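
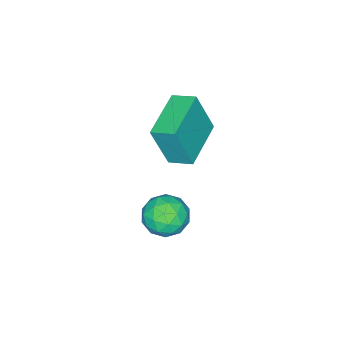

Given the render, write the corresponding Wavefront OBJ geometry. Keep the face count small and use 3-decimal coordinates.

v -3.532 -1.386 -1.551
v -2.937 -0.94 -2.084
v -2.423 -2.18 -0.976
v -1.828 -1.734 -1.509
v -2.247 -1.296 -0.824
v -2.932 -0.805 -1.179
v -2.428 -2.315 -1.881
v -3.113 -1.824 -2.236
v -2.254 -1.514 -2.287
v -2.142 -0.884 -1.634
v -3.218 -2.236 -1.426
v -3.106 -1.606 -0.773
v -3.332 -1.093 -1.868
v -2.028 -2.027 -1.192
v -2.274 -1.769 -0.789
v -1.924 -1.507 -1.102
v -3.329 -1.014 -1.336
v -2.979 -0.752 -1.649
v -2.573 -0.961 -0.908
v -2.381 -2.368 -1.411
v -2.031 -2.106 -1.724
v -3.436 -1.613 -1.958
v -3.086 -1.351 -2.271
v -2.787 -2.159 -2.152
v -2.581 -1.169 -2.301
v -1.929 -1.635 -1.963
v -2.282 -1.977 -2.182
v -2.685 -1.688 -2.39
v -2.515 -0.798 -1.916
v -1.863 -1.265 -1.578
v -2.109 -1.007 -1.176
v -2.512 -0.719 -1.385
v -2.114 -1.136 -2.036
v -3.497 -1.855 -1.482
v -2.845 -2.322 -1.144
v -2.848 -2.401 -1.675
v -3.251 -2.113 -1.884
v -3.431 -1.485 -1.097
v -2.779 -1.951 -0.759
v -2.675 -1.432 -0.67
v -3.078 -1.143 -0.878
v -3.246 -1.984 -1.024
v -5.042 -2.294 1.382
v -4.66 -2.781 3.114
v -5.242 -1.393 1.679
v -4.861 -1.88 3.412
v -3.139 -1.78 1.108
v -2.758 -2.267 2.841
v -3.34 -0.879 1.406
v -2.958 -1.366 3.138
f 1 38 17
f 38 12 41
f 17 41 6
f 38 41 17
f 1 17 13
f 17 6 18
f 13 18 2
f 17 18 13
f 1 13 22
f 13 2 23
f 22 23 8
f 13 23 22
f 1 22 34
f 22 8 37
f 34 37 11
f 22 37 34
f 1 34 38
f 34 11 42
f 38 42 12
f 34 42 38
f 2 18 29
f 18 6 32
f 29 32 10
f 18 32 29
f 6 41 19
f 41 12 40
f 19 40 5
f 41 40 19
f 12 42 39
f 42 11 35
f 39 35 3
f 42 35 39
f 11 37 36
f 37 8 24
f 36 24 7
f 37 24 36
f 8 23 28
f 23 2 25
f 28 25 9
f 23 25 28
f 4 30 16
f 30 10 31
f 16 31 5
f 30 31 16
f 4 16 14
f 16 5 15
f 14 15 3
f 16 15 14
f 4 14 21
f 14 3 20
f 21 20 7
f 14 20 21
f 4 21 26
f 21 7 27
f 26 27 9
f 21 27 26
f 4 26 30
f 26 9 33
f 30 33 10
f 26 33 30
f 5 31 19
f 31 10 32
f 19 32 6
f 31 32 19
f 3 15 39
f 15 5 40
f 39 40 12
f 15 40 39
f 7 20 36
f 20 3 35
f 36 35 11
f 20 35 36
f 9 27 28
f 27 7 24
f 28 24 8
f 27 24 28
f 10 33 29
f 33 9 25
f 29 25 2
f 33 25 29
f 44 46 43
f 47 44 43
f 43 46 45
f 45 47 43
f 44 50 46
f 48 44 47
f 48 50 44
f 46 50 45
f 49 47 45
f 45 50 49
f 49 48 47
f 50 48 49



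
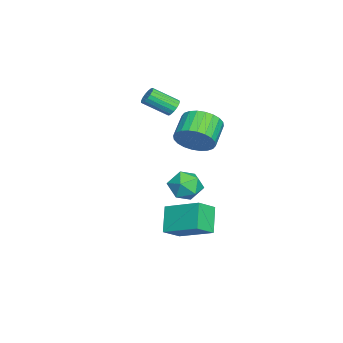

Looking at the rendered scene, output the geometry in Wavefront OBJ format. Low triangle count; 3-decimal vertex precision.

v -2.578 -2.006 2.686
v -2.133 -1.76 2.945
v -1.917 -3.109 3.852
v -2.362 -3.354 3.594
v -2.346 -1.69 3.1
v -2.13 -3.039 4.008
v -2.612 -1.692 3.161
v -2.396 -3.041 4.068
v -2.87 -1.766 3.113
v -2.654 -3.114 4.02
v -3.062 -1.894 2.967
v -2.845 -3.243 3.874
v -3.142 -2.049 2.757
v -2.926 -3.398 3.664
v -3.093 -2.193 2.531
v -2.877 -3.542 3.438
v -2.927 -2.294 2.34
v -2.71 -3.643 3.247
v -2.68 -2.33 2.229
v -2.464 -3.679 3.136
v -2.41 -2.291 2.222
v -2.194 -3.64 3.13
v -2.179 -2.186 2.322
v -1.962 -3.535 3.23
v -2.039 -2.041 2.506
v -1.822 -3.39 3.413
v -2.022 -1.887 2.73
v -1.806 -3.236 3.638
v 3.348 -1.501 -1.258
v 4.116 0.288 -0.395
v 2.546 -0.816 -1.965
v 3.314 0.973 -1.102
v 4.446 -1.413 -2.418
v 5.214 0.376 -1.555
v 3.644 -0.728 -3.125
v 4.412 1.061 -2.262
v -2.689 -0.907 -2.159
v -1.712 -0.604 -1.915
v -2.068 -1.956 -3.345
v -1.091 -1.653 -3.101
v -1.648 -2.227 -2.419
v -2.033 -1.579 -1.686
v -1.747 -0.981 -3.574
v -2.132 -0.333 -2.841
v -1.13 -0.65 -2.789
v -1.069 -1.42 -2.076
v -2.711 -1.14 -3.184
v -2.65 -1.91 -2.471
v 1.535 -0.316 2.507
v 2.083 -0.103 3.425
v 0.753 0.109 4.171
v 0.205 -0.104 3.253
v 2.05 0.286 3.256
v 0.72 0.498 4.001
v 1.939 0.583 2.973
v 0.608 0.795 3.718
v 1.766 0.744 2.619
v 0.435 0.955 3.364
v 1.558 0.743 2.248
v 0.227 0.954 2.993
v 1.347 0.581 1.916
v 0.016 0.792 2.662
v 1.164 0.282 1.675
v -0.167 0.493 2.42
v 1.038 -0.108 1.56
v -0.293 0.104 2.306
v 0.987 -0.529 1.589
v -0.343 -0.317 2.335
v 1.02 -0.918 1.759
v -0.31 -0.706 2.504
v 1.132 -1.215 2.042
v -0.199 -1.003 2.787
v 1.305 -1.375 2.396
v -0.026 -1.164 3.141
v 1.513 -1.374 2.767
v 0.182 -1.163 3.512
v 1.724 -1.212 3.098
v 0.393 -1.001 3.844
v 1.907 -0.913 3.34
v 0.576 -0.702 4.085
v 2.033 -0.524 3.454
v 0.702 -0.312 4.2
f 2 1 5
f 2 5 3
f 3 5 6
f 3 6 4
f 5 1 7
f 5 7 6
f 6 7 8
f 6 8 4
f 7 1 9
f 7 9 8
f 8 9 10
f 8 10 4
f 9 1 11
f 9 11 10
f 10 11 12
f 10 12 4
f 11 1 13
f 11 13 12
f 12 13 14
f 12 14 4
f 13 1 15
f 13 15 14
f 14 15 16
f 14 16 4
f 15 1 17
f 15 17 16
f 16 17 18
f 16 18 4
f 17 1 19
f 17 19 18
f 18 19 20
f 18 20 4
f 19 1 21
f 19 21 20
f 20 21 22
f 20 22 4
f 21 1 23
f 21 23 22
f 22 23 24
f 22 24 4
f 23 1 25
f 23 25 24
f 24 25 26
f 24 26 4
f 25 1 27
f 25 27 26
f 26 27 28
f 26 28 4
f 27 1 2
f 27 2 28
f 28 2 3
f 28 3 4
f 30 32 29
f 33 30 29
f 29 32 31
f 31 33 29
f 30 36 32
f 34 30 33
f 34 36 30
f 32 36 31
f 35 33 31
f 31 36 35
f 35 34 33
f 36 34 35
f 37 48 42
f 37 42 38
f 37 38 44
f 37 44 47
f 37 47 48
f 38 42 46
f 42 48 41
f 48 47 39
f 47 44 43
f 44 38 45
f 40 46 41
f 40 41 39
f 40 39 43
f 40 43 45
f 40 45 46
f 41 46 42
f 39 41 48
f 43 39 47
f 45 43 44
f 46 45 38
f 50 49 53
f 50 53 51
f 51 53 54
f 51 54 52
f 53 49 55
f 53 55 54
f 54 55 56
f 54 56 52
f 55 49 57
f 55 57 56
f 56 57 58
f 56 58 52
f 57 49 59
f 57 59 58
f 58 59 60
f 58 60 52
f 59 49 61
f 59 61 60
f 60 61 62
f 60 62 52
f 61 49 63
f 61 63 62
f 62 63 64
f 62 64 52
f 63 49 65
f 63 65 64
f 64 65 66
f 64 66 52
f 65 49 67
f 65 67 66
f 66 67 68
f 66 68 52
f 67 49 69
f 67 69 68
f 68 69 70
f 68 70 52
f 69 49 71
f 69 71 70
f 70 71 72
f 70 72 52
f 71 49 73
f 71 73 72
f 72 73 74
f 72 74 52
f 73 49 75
f 73 75 74
f 74 75 76
f 74 76 52
f 75 49 77
f 75 77 76
f 76 77 78
f 76 78 52
f 77 49 79
f 77 79 78
f 78 79 80
f 78 80 52
f 79 49 81
f 79 81 80
f 80 81 82
f 80 82 52
f 81 49 50
f 81 50 82
f 82 50 51
f 82 51 52



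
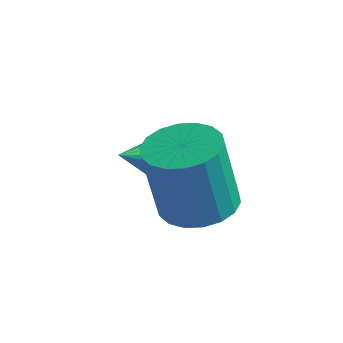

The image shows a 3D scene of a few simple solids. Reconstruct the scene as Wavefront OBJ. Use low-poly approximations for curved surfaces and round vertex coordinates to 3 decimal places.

v -1.314 1.794 -1.935
v -0.421 1.419 -1.886
v -0.673 1.092 0.223
v -1.566 1.466 0.175
v -0.353 1.839 -1.813
v -0.605 1.511 0.297
v -0.475 2.25 -1.764
v -0.727 1.922 0.346
v -0.764 2.571 -1.749
v -1.016 2.243 0.361
v -1.162 2.738 -1.77
v -1.414 2.41 0.34
v -1.589 2.717 -1.824
v -1.841 2.39 0.286
v -1.963 2.514 -1.9
v -2.215 2.186 0.209
v -2.207 2.168 -1.983
v -2.459 1.841 0.126
v -2.275 1.749 -2.057
v -2.527 1.421 0.053
v -2.153 1.338 -2.106
v -2.405 1.01 0.004
v -1.864 1.017 -2.121
v -2.116 0.689 -0.011
v -1.466 0.85 -2.1
v -1.718 0.522 0.01
v -1.039 0.87 -2.046
v -1.291 0.543 0.064
v -0.665 1.074 -1.969
v -0.917 0.746 0.14
v -3.498 3.507 -2.389
v -3.13 3.744 -1.743
v -3.942 2.133 -1.631
v -3.543 3.894 -1.713
v -3.941 3.921 -1.897
v -4.198 3.816 -2.238
v -4.234 3.613 -2.626
v -4.035 3.377 -2.939
v -3.667 3.181 -3.077
v -3.245 3.089 -2.997
v -2.903 3.13 -2.723
v -2.75 3.29 -2.344
v -2.835 3.519 -1.978
f 2 1 5
f 2 5 3
f 3 5 6
f 3 6 4
f 5 1 7
f 5 7 6
f 6 7 8
f 6 8 4
f 7 1 9
f 7 9 8
f 8 9 10
f 8 10 4
f 9 1 11
f 9 11 10
f 10 11 12
f 10 12 4
f 11 1 13
f 11 13 12
f 12 13 14
f 12 14 4
f 13 1 15
f 13 15 14
f 14 15 16
f 14 16 4
f 15 1 17
f 15 17 16
f 16 17 18
f 16 18 4
f 17 1 19
f 17 19 18
f 18 19 20
f 18 20 4
f 19 1 21
f 19 21 20
f 20 21 22
f 20 22 4
f 21 1 23
f 21 23 22
f 22 23 24
f 22 24 4
f 23 1 25
f 23 25 24
f 24 25 26
f 24 26 4
f 25 1 27
f 25 27 26
f 26 27 28
f 26 28 4
f 27 1 29
f 27 29 28
f 28 29 30
f 28 30 4
f 29 1 2
f 29 2 30
f 30 2 3
f 30 3 4
f 32 31 34
f 32 34 33
f 34 31 35
f 34 35 33
f 35 31 36
f 35 36 33
f 36 31 37
f 36 37 33
f 37 31 38
f 37 38 33
f 38 31 39
f 38 39 33
f 39 31 40
f 39 40 33
f 40 31 41
f 40 41 33
f 41 31 42
f 41 42 33
f 42 31 43
f 42 43 33
f 43 31 32
f 43 32 33



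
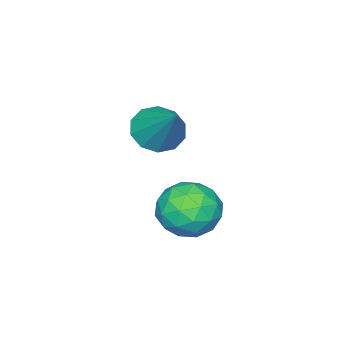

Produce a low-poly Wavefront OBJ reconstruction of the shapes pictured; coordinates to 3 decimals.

v -2.802 -0.604 -0.861
v -1.851 -0.273 -0.272
v -1.709 -1.387 -2.188
v -0.758 -1.056 -1.599
v -1.451 -1.888 -1.166
v -2.127 -1.405 -0.346
v -1.433 -0.255 -2.114
v -2.109 0.228 -1.294
v -1.004 -0.057 -1.047
v -1.016 -1.067 -0.46
v -2.544 -0.593 -2
v -2.556 -1.603 -1.413
v -2.423 -0.37 -0.451
v -1.137 -1.29 -2.009
v -1.545 -1.779 -1.755
v -0.986 -1.585 -1.409
v -2.585 -1.035 -0.494
v -2.026 -0.84 -0.148
v -1.791 -1.79 -0.673
v -1.534 -0.82 -2.312
v -0.975 -0.625 -1.966
v -2.574 -0.075 -1.051
v -2.015 0.119 -0.705
v -1.769 0.13 -1.787
v -1.366 -0.049 -0.559
v -0.723 -0.508 -1.339
v -1.12 -0.038 -1.642
v -1.517 0.246 -1.16
v -1.373 -0.642 -0.215
v -0.73 -1.102 -0.994
v -1.138 -1.591 -0.74
v -1.535 -1.307 -0.258
v -0.875 -0.515 -0.67
v -2.83 -0.558 -1.466
v -2.187 -1.018 -2.245
v -2.025 -0.353 -2.202
v -2.422 -0.069 -1.72
v -2.837 -1.152 -1.121
v -2.194 -1.611 -1.901
v -2.043 -1.906 -1.3
v -2.44 -1.622 -0.818
v -2.685 -1.145 -1.79
v -2.477 -2.627 1.495
v -1.611 -2.64 1.08
v -1.723 -1.253 3.025
v -1.924 -2.198 0.838
v -2.448 -1.92 0.846
v -2.983 -1.912 1.103
v -3.325 -2.177 1.509
v -3.342 -2.614 1.91
v -3.029 -3.056 2.153
v -2.505 -3.334 2.144
v -1.97 -3.342 1.888
v -1.629 -3.077 1.482
f 1 38 17
f 38 12 41
f 17 41 6
f 38 41 17
f 1 17 13
f 17 6 18
f 13 18 2
f 17 18 13
f 1 13 22
f 13 2 23
f 22 23 8
f 13 23 22
f 1 22 34
f 22 8 37
f 34 37 11
f 22 37 34
f 1 34 38
f 34 11 42
f 38 42 12
f 34 42 38
f 2 18 29
f 18 6 32
f 29 32 10
f 18 32 29
f 6 41 19
f 41 12 40
f 19 40 5
f 41 40 19
f 12 42 39
f 42 11 35
f 39 35 3
f 42 35 39
f 11 37 36
f 37 8 24
f 36 24 7
f 37 24 36
f 8 23 28
f 23 2 25
f 28 25 9
f 23 25 28
f 4 30 16
f 30 10 31
f 16 31 5
f 30 31 16
f 4 16 14
f 16 5 15
f 14 15 3
f 16 15 14
f 4 14 21
f 14 3 20
f 21 20 7
f 14 20 21
f 4 21 26
f 21 7 27
f 26 27 9
f 21 27 26
f 4 26 30
f 26 9 33
f 30 33 10
f 26 33 30
f 5 31 19
f 31 10 32
f 19 32 6
f 31 32 19
f 3 15 39
f 15 5 40
f 39 40 12
f 15 40 39
f 7 20 36
f 20 3 35
f 36 35 11
f 20 35 36
f 9 27 28
f 27 7 24
f 28 24 8
f 27 24 28
f 10 33 29
f 33 9 25
f 29 25 2
f 33 25 29
f 44 43 46
f 44 46 45
f 46 43 47
f 46 47 45
f 47 43 48
f 47 48 45
f 48 43 49
f 48 49 45
f 49 43 50
f 49 50 45
f 50 43 51
f 50 51 45
f 51 43 52
f 51 52 45
f 52 43 53
f 52 53 45
f 53 43 54
f 53 54 45
f 54 43 44
f 54 44 45



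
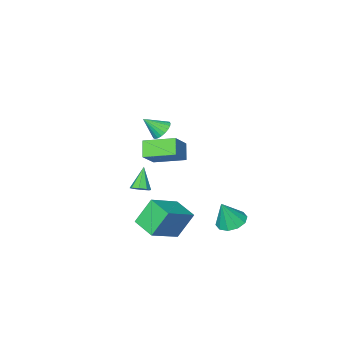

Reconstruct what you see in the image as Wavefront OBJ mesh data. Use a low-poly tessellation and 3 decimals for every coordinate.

v 0.791 0.582 3.205
v 1.22 0.495 2.752
v 1.549 0.098 4.015
v 1.28 0.734 2.838
v 1.256 0.948 2.988
v 1.152 1.098 3.176
v 0.985 1.159 3.368
v 0.784 1.12 3.533
v 0.585 0.988 3.64
v 0.422 0.786 3.673
v 0.322 0.549 3.624
v 0.303 0.317 3.503
v 0.369 0.131 3.331
v 0.508 0.023 3.136
v 0.696 0.012 2.954
v 0.9 0.099 2.815
v 1.085 0.27 2.743
v 0.263 -2.122 -2.607
v 0.752 -2.175 -2.361
v -0.363 -2.718 -1.493
v 0.565 -1.809 -2.27
v 0.201 -1.626 -2.376
v -0.126 -1.734 -2.618
v -0.226 -2.068 -2.853
v -0.039 -2.434 -2.944
v 0.325 -2.617 -2.837
v 0.652 -2.51 -2.596
v -2.285 2.189 -3.613
v -1.635 1.745 -3.907
v -1.715 2.091 -2.207
v -1.507 2.248 -3.924
v -1.676 2.728 -3.822
v -2.078 3.002 -3.64
v -2.558 2.966 -3.448
v -2.935 2.632 -3.318
v -3.063 2.13 -3.301
v -2.894 1.649 -3.403
v -2.492 1.375 -3.585
v -2.012 1.412 -3.778
v -1.148 -2.992 -0.344
v -0.111 -2.442 0.683
v -2.269 -1.693 0.092
v -1.231 -1.143 1.118
v -0.729 -2.377 -1.098
v 0.309 -1.827 -0.072
v -1.849 -1.078 -0.663
v -0.812 -0.528 0.364
v -0.407 0.166 -2.58
v 1.344 0.449 -1.634
v -0.475 1.526 -2.861
v 1.276 1.808 -1.915
v 0.404 -0.088 -4.005
v 2.155 0.194 -3.059
v 0.336 1.271 -4.286
v 2.087 1.554 -3.34
f 2 1 4
f 2 4 3
f 4 1 5
f 4 5 3
f 5 1 6
f 5 6 3
f 6 1 7
f 6 7 3
f 7 1 8
f 7 8 3
f 8 1 9
f 8 9 3
f 9 1 10
f 9 10 3
f 10 1 11
f 10 11 3
f 11 1 12
f 11 12 3
f 12 1 13
f 12 13 3
f 13 1 14
f 13 14 3
f 14 1 15
f 14 15 3
f 15 1 16
f 15 16 3
f 16 1 17
f 16 17 3
f 17 1 2
f 17 2 3
f 19 18 21
f 19 21 20
f 21 18 22
f 21 22 20
f 22 18 23
f 22 23 20
f 23 18 24
f 23 24 20
f 24 18 25
f 24 25 20
f 25 18 26
f 25 26 20
f 26 18 27
f 26 27 20
f 27 18 19
f 27 19 20
f 29 28 31
f 29 31 30
f 31 28 32
f 31 32 30
f 32 28 33
f 32 33 30
f 33 28 34
f 33 34 30
f 34 28 35
f 34 35 30
f 35 28 36
f 35 36 30
f 36 28 37
f 36 37 30
f 37 28 38
f 37 38 30
f 38 28 39
f 38 39 30
f 39 28 29
f 39 29 30
f 41 43 40
f 44 41 40
f 40 43 42
f 42 44 40
f 41 47 43
f 45 41 44
f 45 47 41
f 43 47 42
f 46 44 42
f 42 47 46
f 46 45 44
f 47 45 46
f 49 51 48
f 52 49 48
f 48 51 50
f 50 52 48
f 49 55 51
f 53 49 52
f 53 55 49
f 51 55 50
f 54 52 50
f 50 55 54
f 54 53 52
f 55 53 54



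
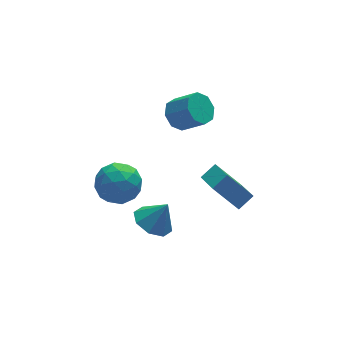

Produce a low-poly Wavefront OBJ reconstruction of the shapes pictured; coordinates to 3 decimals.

v 1.273 -0.915 -1.592
v 1.125 -2.744 -0.569
v 2.088 -0.693 -1.076
v 1.94 -2.521 -0.053
v 2.28 -1.699 -2.847
v 2.132 -3.527 -1.824
v 3.095 -1.476 -2.331
v 2.947 -3.305 -1.308
v 0.332 -0.384 3.209
v 0.921 0.267 3.271
v 1.718 -0.545 4.232
v 1.128 -1.196 4.171
v 0.427 0.322 3.726
v 1.224 -0.49 4.688
v -0.122 -0.036 3.878
v 0.675 -0.849 4.84
v -0.406 -0.598 3.639
v 0.391 -1.411 4.601
v -0.258 -1.035 3.148
v 0.539 -1.847 4.109
v 0.236 -1.09 2.692
v 1.033 -1.902 3.654
v 0.785 -0.731 2.54
v 1.582 -1.544 3.502
v 1.069 -0.169 2.779
v 1.866 -0.982 3.741
v -2.062 -3.384 -1.249
v -1.178 -3.172 -1.714
v -1.378 -3.516 -0.011
v -1.537 -2.532 -1.447
v -2.203 -2.391 -1.065
v -2.786 -2.831 -0.79
v -2.945 -3.595 -0.784
v -2.586 -4.236 -1.05
v -1.92 -4.377 -1.433
v -1.337 -3.937 -1.708
v -3.6 0.052 -0.538
v -2.436 0.335 -0.525
v -3.144 -1.815 -0.795
v -1.98 -1.532 -0.782
v -2.629 -1.445 0.222
v -2.911 -0.29 0.381
v -2.669 -1.19 -1.701
v -2.951 -0.035 -1.542
v -1.86 -0.433 -1.243
v -1.835 -0.59 -0.055
v -3.745 -0.89 -1.265
v -3.72 -1.047 -0.077
v -3.058 0.358 -0.509
v -2.522 -1.838 -0.811
v -2.904 -1.786 -0.221
v -2.219 -1.62 -0.213
v -3.337 -0.01 0.023
v -2.653 0.156 0.031
v -2.766 -0.89 0.47
v -2.927 -1.636 -1.351
v -2.243 -1.47 -1.343
v -3.361 0.14 -1.107
v -2.676 0.306 -1.099
v -2.814 -0.59 -1.79
v -2.035 0.073 -0.923
v -1.767 -1.025 -1.075
v -2.172 -0.824 -1.615
v -2.338 -0.145 -1.521
v -2.02 -0.02 -0.225
v -1.752 -1.118 -0.376
v -2.134 -1.066 0.214
v -2.3 -0.388 0.307
v -1.682 -0.471 -0.647
v -3.828 -0.362 -0.944
v -3.56 -1.46 -1.095
v -3.28 -1.092 -1.627
v -3.446 -0.414 -1.534
v -3.813 -0.455 -0.245
v -3.545 -1.553 -0.397
v -3.242 -1.335 0.201
v -3.408 -0.656 0.295
v -3.898 -1.009 -0.673
f 2 4 1
f 5 2 1
f 1 4 3
f 3 5 1
f 2 8 4
f 6 2 5
f 6 8 2
f 4 8 3
f 7 5 3
f 3 8 7
f 7 6 5
f 8 6 7
f 10 9 13
f 10 13 11
f 11 13 14
f 11 14 12
f 13 9 15
f 13 15 14
f 14 15 16
f 14 16 12
f 15 9 17
f 15 17 16
f 16 17 18
f 16 18 12
f 17 9 19
f 17 19 18
f 18 19 20
f 18 20 12
f 19 9 21
f 19 21 20
f 20 21 22
f 20 22 12
f 21 9 23
f 21 23 22
f 22 23 24
f 22 24 12
f 23 9 25
f 23 25 24
f 24 25 26
f 24 26 12
f 25 9 10
f 25 10 26
f 26 10 11
f 26 11 12
f 28 27 30
f 28 30 29
f 30 27 31
f 30 31 29
f 31 27 32
f 31 32 29
f 32 27 33
f 32 33 29
f 33 27 34
f 33 34 29
f 34 27 35
f 34 35 29
f 35 27 36
f 35 36 29
f 36 27 28
f 36 28 29
f 37 74 53
f 74 48 77
f 53 77 42
f 74 77 53
f 37 53 49
f 53 42 54
f 49 54 38
f 53 54 49
f 37 49 58
f 49 38 59
f 58 59 44
f 49 59 58
f 37 58 70
f 58 44 73
f 70 73 47
f 58 73 70
f 37 70 74
f 70 47 78
f 74 78 48
f 70 78 74
f 38 54 65
f 54 42 68
f 65 68 46
f 54 68 65
f 42 77 55
f 77 48 76
f 55 76 41
f 77 76 55
f 48 78 75
f 78 47 71
f 75 71 39
f 78 71 75
f 47 73 72
f 73 44 60
f 72 60 43
f 73 60 72
f 44 59 64
f 59 38 61
f 64 61 45
f 59 61 64
f 40 66 52
f 66 46 67
f 52 67 41
f 66 67 52
f 40 52 50
f 52 41 51
f 50 51 39
f 52 51 50
f 40 50 57
f 50 39 56
f 57 56 43
f 50 56 57
f 40 57 62
f 57 43 63
f 62 63 45
f 57 63 62
f 40 62 66
f 62 45 69
f 66 69 46
f 62 69 66
f 41 67 55
f 67 46 68
f 55 68 42
f 67 68 55
f 39 51 75
f 51 41 76
f 75 76 48
f 51 76 75
f 43 56 72
f 56 39 71
f 72 71 47
f 56 71 72
f 45 63 64
f 63 43 60
f 64 60 44
f 63 60 64
f 46 69 65
f 69 45 61
f 65 61 38
f 69 61 65



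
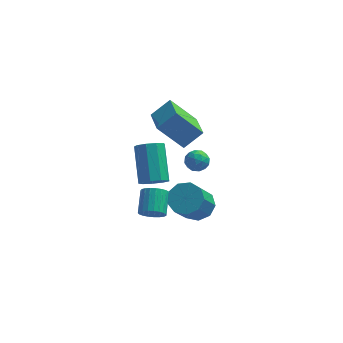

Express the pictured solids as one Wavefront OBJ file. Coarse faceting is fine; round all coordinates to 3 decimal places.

v -1.715 -0.562 -1.905
v -0.836 -0.698 -1.768
v -1.286 -1.934 -0.118
v -2.165 -1.798 -0.255
v -1.025 -0.206 -1.45
v -1.474 -1.442 0.2
v -1.537 0.12 -1.345
v -1.986 -1.116 0.304
v -2.132 0.127 -1.502
v -2.581 -1.109 0.147
v -2.532 -0.189 -1.848
v -2.982 -1.425 -0.198
v -2.55 -0.679 -2.22
v -3 -1.915 -0.57
v -2.178 -1.114 -2.445
v -2.627 -2.35 -0.795
v -1.589 -1.291 -2.417
v -2.038 -2.527 -0.767
v -1.059 -1.127 -2.15
v -1.508 -2.363 -0.5
v -3.742 -0.447 -0.453
v -3.056 -0.193 -0.563
v -3.412 1.362 0.802
v -4.098 1.107 0.913
v -3.375 0.022 -0.892
v -3.732 1.577 0.474
v -3.866 0.018 -1.015
v -4.223 1.573 0.351
v -4.299 -0.204 -0.875
v -4.655 1.35 0.491
v -4.471 -0.54 -0.537
v -4.827 1.015 0.828
v -4.302 -0.833 -0.16
v -4.658 0.722 1.205
v -3.871 -0.945 0.08
v -4.227 0.61 1.445
v -3.379 -0.824 0.071
v -3.735 0.731 1.436
v -3.057 -0.527 -0.183
v -3.414 1.028 1.182
v -2.627 2.853 -0.77
v -3.929 2.818 0.668
v -3.077 4.429 -1.139
v -4.379 4.394 0.299
v -1.721 3.306 0.061
v -3.023 3.271 1.499
v -2.171 4.882 -0.308
v -3.473 4.847 1.13
v -1.711 2.2 -0.318
v -1.35 2.007 -0.825
v -2.45 1.493 -0.575
v -2.089 1.3 -1.082
v -1.891 1.173 -0.474
v -1.435 1.61 -0.315
v -2.365 1.89 -1.085
v -1.909 2.327 -0.926
v -1.754 1.816 -1.299
v -1.461 1.372 -0.921
v -2.339 2.128 -0.479
v -2.046 1.684 -0.101
v -1.466 2.166 -0.549
v -2.334 1.334 -0.851
v -2.218 1.259 -0.494
v -2.006 1.146 -0.792
v -1.516 1.932 -0.249
v -1.303 1.819 -0.547
v -1.621 1.328 -0.341
v -2.497 1.681 -0.853
v -2.284 1.568 -1.151
v -1.794 2.354 -0.608
v -1.582 2.241 -0.906
v -2.179 2.172 -1.059
v -1.491 1.94 -1.125
v -1.925 1.524 -1.277
v -2.088 1.871 -1.278
v -1.819 2.128 -1.185
v -1.319 1.679 -0.903
v -1.753 1.263 -1.055
v -1.637 1.189 -0.697
v -1.368 1.446 -0.604
v -1.556 1.567 -1.182
v -2.047 2.237 -0.345
v -2.481 1.821 -0.497
v -2.432 2.054 -0.796
v -2.163 2.311 -0.703
v -1.875 1.976 -0.123
v -2.309 1.56 -0.275
v -1.981 1.372 -0.215
v -1.712 1.629 -0.122
v -2.244 1.933 -0.218
v -3.609 -2.74 -0.658
v -3.091 -2.535 -1.014
v -3.074 -1.436 -0.358
v -3.591 -1.64 -0.002
v -3.303 -2.443 -1.162
v -3.286 -1.344 -0.506
v -3.567 -2.402 -1.224
v -3.55 -1.303 -0.568
v -3.839 -2.42 -1.188
v -3.822 -1.321 -0.532
v -4.07 -2.493 -1.06
v -4.053 -1.394 -0.404
v -4.222 -2.608 -0.862
v -4.205 -1.509 -0.206
v -4.268 -2.746 -0.63
v -4.251 -1.647 0.026
v -4.2 -2.883 -0.402
v -4.183 -1.784 0.254
v -4.029 -2.995 -0.218
v -4.012 -1.896 0.438
v -3.786 -3.063 -0.111
v -3.769 -1.964 0.545
v -3.512 -3.075 -0.098
v -3.495 -1.976 0.558
v -3.255 -3.029 -0.182
v -3.238 -1.93 0.474
v -3.059 -2.933 -0.348
v -3.042 -1.834 0.308
v -2.958 -2.803 -0.568
v -2.941 -1.704 0.088
v -2.969 -2.663 -0.803
v -2.952 -1.564 -0.147
f 2 1 5
f 2 5 3
f 3 5 6
f 3 6 4
f 5 1 7
f 5 7 6
f 6 7 8
f 6 8 4
f 7 1 9
f 7 9 8
f 8 9 10
f 8 10 4
f 9 1 11
f 9 11 10
f 10 11 12
f 10 12 4
f 11 1 13
f 11 13 12
f 12 13 14
f 12 14 4
f 13 1 15
f 13 15 14
f 14 15 16
f 14 16 4
f 15 1 17
f 15 17 16
f 16 17 18
f 16 18 4
f 17 1 19
f 17 19 18
f 18 19 20
f 18 20 4
f 19 1 2
f 19 2 20
f 20 2 3
f 20 3 4
f 22 21 25
f 22 25 23
f 23 25 26
f 23 26 24
f 25 21 27
f 25 27 26
f 26 27 28
f 26 28 24
f 27 21 29
f 27 29 28
f 28 29 30
f 28 30 24
f 29 21 31
f 29 31 30
f 30 31 32
f 30 32 24
f 31 21 33
f 31 33 32
f 32 33 34
f 32 34 24
f 33 21 35
f 33 35 34
f 34 35 36
f 34 36 24
f 35 21 37
f 35 37 36
f 36 37 38
f 36 38 24
f 37 21 39
f 37 39 38
f 38 39 40
f 38 40 24
f 39 21 22
f 39 22 40
f 40 22 23
f 40 23 24
f 42 44 41
f 45 42 41
f 41 44 43
f 43 45 41
f 42 48 44
f 46 42 45
f 46 48 42
f 44 48 43
f 47 45 43
f 43 48 47
f 47 46 45
f 48 46 47
f 49 86 65
f 86 60 89
f 65 89 54
f 86 89 65
f 49 65 61
f 65 54 66
f 61 66 50
f 65 66 61
f 49 61 70
f 61 50 71
f 70 71 56
f 61 71 70
f 49 70 82
f 70 56 85
f 82 85 59
f 70 85 82
f 49 82 86
f 82 59 90
f 86 90 60
f 82 90 86
f 50 66 77
f 66 54 80
f 77 80 58
f 66 80 77
f 54 89 67
f 89 60 88
f 67 88 53
f 89 88 67
f 60 90 87
f 90 59 83
f 87 83 51
f 90 83 87
f 59 85 84
f 85 56 72
f 84 72 55
f 85 72 84
f 56 71 76
f 71 50 73
f 76 73 57
f 71 73 76
f 52 78 64
f 78 58 79
f 64 79 53
f 78 79 64
f 52 64 62
f 64 53 63
f 62 63 51
f 64 63 62
f 52 62 69
f 62 51 68
f 69 68 55
f 62 68 69
f 52 69 74
f 69 55 75
f 74 75 57
f 69 75 74
f 52 74 78
f 74 57 81
f 78 81 58
f 74 81 78
f 53 79 67
f 79 58 80
f 67 80 54
f 79 80 67
f 51 63 87
f 63 53 88
f 87 88 60
f 63 88 87
f 55 68 84
f 68 51 83
f 84 83 59
f 68 83 84
f 57 75 76
f 75 55 72
f 76 72 56
f 75 72 76
f 58 81 77
f 81 57 73
f 77 73 50
f 81 73 77
f 92 91 95
f 92 95 93
f 93 95 96
f 93 96 94
f 95 91 97
f 95 97 96
f 96 97 98
f 96 98 94
f 97 91 99
f 97 99 98
f 98 99 100
f 98 100 94
f 99 91 101
f 99 101 100
f 100 101 102
f 100 102 94
f 101 91 103
f 101 103 102
f 102 103 104
f 102 104 94
f 103 91 105
f 103 105 104
f 104 105 106
f 104 106 94
f 105 91 107
f 105 107 106
f 106 107 108
f 106 108 94
f 107 91 109
f 107 109 108
f 108 109 110
f 108 110 94
f 109 91 111
f 109 111 110
f 110 111 112
f 110 112 94
f 111 91 113
f 111 113 112
f 112 113 114
f 112 114 94
f 113 91 115
f 113 115 114
f 114 115 116
f 114 116 94
f 115 91 117
f 115 117 116
f 116 117 118
f 116 118 94
f 117 91 119
f 117 119 118
f 118 119 120
f 118 120 94
f 119 91 121
f 119 121 120
f 120 121 122
f 120 122 94
f 121 91 92
f 121 92 122
f 122 92 93
f 122 93 94



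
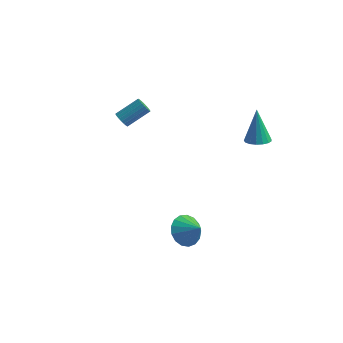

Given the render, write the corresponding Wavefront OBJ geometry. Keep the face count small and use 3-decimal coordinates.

v 3.359 1.249 -0.514
v 3.791 0.737 -0.277
v 3.061 1.871 1.374
v 3.999 1.001 -0.331
v 4.06 1.321 -0.427
v 3.96 1.625 -0.543
v 3.723 1.842 -0.652
v 3.402 1.924 -0.73
v 3.072 1.85 -0.758
v 2.807 1.639 -0.73
v 2.668 1.339 -0.653
v 2.688 1.018 -0.543
v 2.862 0.749 -0.428
v 3.149 0.595 -0.332
v 3.484 0.591 -0.277
v -4.058 1.137 -0.943
v -3.678 0.807 -1.021
v -2.742 1.692 -0.215
v -3.122 2.023 -0.137
v -3.658 0.937 -1.188
v -2.722 1.822 -0.381
v -3.707 1.102 -1.312
v -2.771 1.987 -0.505
v -3.817 1.273 -1.372
v -2.881 2.158 -0.565
v -3.969 1.42 -1.358
v -3.032 2.306 -0.551
v -4.136 1.519 -1.272
v -3.2 2.404 -0.466
v -4.289 1.552 -1.13
v -3.353 2.437 -0.323
v -4.403 1.513 -0.955
v -3.467 2.398 -0.149
v -4.457 1.409 -0.778
v -3.521 2.294 0.028
v -4.442 1.258 -0.63
v -3.506 2.143 0.176
v -4.361 1.086 -0.536
v -3.425 1.972 0.271
v -4.227 0.923 -0.512
v -3.291 1.809 0.294
v -4.064 0.797 -0.563
v -3.128 1.683 0.243
v -3.9 0.73 -0.68
v -2.964 1.616 0.127
v -3.764 0.734 -0.842
v -2.827 1.619 -0.035
v 1.306 -3.837 -4.132
v 1.952 -3.597 -4.786
v 2.194 -4.143 -3.368
v 1.884 -3.212 -4.553
v 1.684 -2.97 -4.224
v 1.397 -2.928 -3.874
v 1.089 -3.093 -3.583
v 0.831 -3.429 -3.418
v 0.682 -3.859 -3.416
v 0.676 -4.284 -3.578
v 0.815 -4.606 -3.868
v 1.065 -4.752 -4.218
v 1.372 -4.689 -4.548
v 1.663 -4.431 -4.783
v 1.872 -4.036 -4.869
f 2 1 4
f 2 4 3
f 4 1 5
f 4 5 3
f 5 1 6
f 5 6 3
f 6 1 7
f 6 7 3
f 7 1 8
f 7 8 3
f 8 1 9
f 8 9 3
f 9 1 10
f 9 10 3
f 10 1 11
f 10 11 3
f 11 1 12
f 11 12 3
f 12 1 13
f 12 13 3
f 13 1 14
f 13 14 3
f 14 1 15
f 14 15 3
f 15 1 2
f 15 2 3
f 17 16 20
f 17 20 18
f 18 20 21
f 18 21 19
f 20 16 22
f 20 22 21
f 21 22 23
f 21 23 19
f 22 16 24
f 22 24 23
f 23 24 25
f 23 25 19
f 24 16 26
f 24 26 25
f 25 26 27
f 25 27 19
f 26 16 28
f 26 28 27
f 27 28 29
f 27 29 19
f 28 16 30
f 28 30 29
f 29 30 31
f 29 31 19
f 30 16 32
f 30 32 31
f 31 32 33
f 31 33 19
f 32 16 34
f 32 34 33
f 33 34 35
f 33 35 19
f 34 16 36
f 34 36 35
f 35 36 37
f 35 37 19
f 36 16 38
f 36 38 37
f 37 38 39
f 37 39 19
f 38 16 40
f 38 40 39
f 39 40 41
f 39 41 19
f 40 16 42
f 40 42 41
f 41 42 43
f 41 43 19
f 42 16 44
f 42 44 43
f 43 44 45
f 43 45 19
f 44 16 46
f 44 46 45
f 45 46 47
f 45 47 19
f 46 16 17
f 46 17 47
f 47 17 18
f 47 18 19
f 49 48 51
f 49 51 50
f 51 48 52
f 51 52 50
f 52 48 53
f 52 53 50
f 53 48 54
f 53 54 50
f 54 48 55
f 54 55 50
f 55 48 56
f 55 56 50
f 56 48 57
f 56 57 50
f 57 48 58
f 57 58 50
f 58 48 59
f 58 59 50
f 59 48 60
f 59 60 50
f 60 48 61
f 60 61 50
f 61 48 62
f 61 62 50
f 62 48 49
f 62 49 50



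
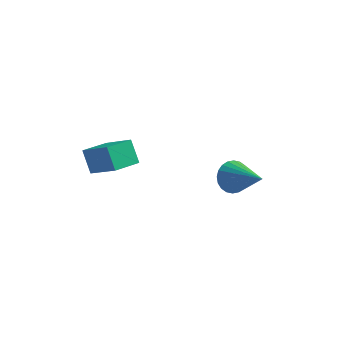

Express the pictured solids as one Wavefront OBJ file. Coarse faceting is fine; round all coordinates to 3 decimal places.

v -4.376 0.007 -1.489
v -4.899 0.41 -0.512
v -3.84 1.154 -1.675
v -4.363 1.557 -0.697
v -3.077 -0.457 -0.603
v -3.6 -0.054 0.375
v -2.541 0.69 -0.788
v -3.064 1.093 0.189
v 0.348 3.772 -3.05
v 0.811 3.867 -3.733
v 1.912 2.928 -2.11
v 0.868 4.146 -3.579
v 0.846 4.368 -3.344
v 0.749 4.499 -3.064
v 0.591 4.519 -2.782
v 0.395 4.426 -2.541
v 0.193 4.233 -2.378
v 0.014 3.97 -2.317
v -0.114 3.677 -2.368
v -0.171 3.398 -2.522
v -0.15 3.176 -2.757
v -0.052 3.045 -3.037
v 0.106 3.025 -3.318
v 0.302 3.118 -3.559
v 0.504 3.311 -3.723
v 0.683 3.574 -3.784
f 2 4 1
f 5 2 1
f 1 4 3
f 3 5 1
f 2 8 4
f 6 2 5
f 6 8 2
f 4 8 3
f 7 5 3
f 3 8 7
f 7 6 5
f 8 6 7
f 10 9 12
f 10 12 11
f 12 9 13
f 12 13 11
f 13 9 14
f 13 14 11
f 14 9 15
f 14 15 11
f 15 9 16
f 15 16 11
f 16 9 17
f 16 17 11
f 17 9 18
f 17 18 11
f 18 9 19
f 18 19 11
f 19 9 20
f 19 20 11
f 20 9 21
f 20 21 11
f 21 9 22
f 21 22 11
f 22 9 23
f 22 23 11
f 23 9 24
f 23 24 11
f 24 9 25
f 24 25 11
f 25 9 26
f 25 26 11
f 26 9 10
f 26 10 11



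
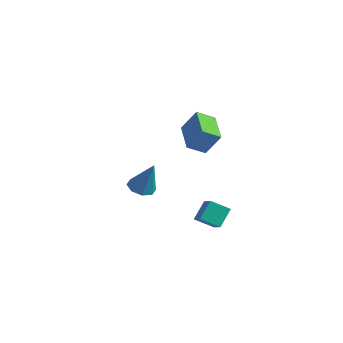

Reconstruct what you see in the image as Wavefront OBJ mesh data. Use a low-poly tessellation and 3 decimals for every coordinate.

v 2.005 -3.129 -0.474
v 1.342 -3.685 0.008
v 1.938 -2.386 0.292
v 1.275 -2.941 0.774
v 2.745 -3.579 0.026
v 2.082 -4.134 0.508
v 2.678 -2.835 0.792
v 2.015 -3.391 1.274
v -3.963 -1.318 -0.96
v -3.464 -1.797 -1.121
v -3.297 -1.162 0.64
v -3.309 -1.288 -1.235
v -3.537 -0.797 -1.188
v -4.015 -0.611 -1.007
v -4.462 -0.839 -0.799
v -4.617 -1.347 -0.685
v -4.389 -1.838 -0.732
v -3.912 -2.024 -0.913
v 0.356 -1.813 2.988
v -0.094 -2.542 3.464
v -0.893 -0.779 3.388
v -1.344 -1.508 3.864
v 0.964 -1.492 4.056
v 0.513 -2.221 4.532
v -0.286 -0.458 4.456
v -0.736 -1.187 4.932
f 2 4 1
f 5 2 1
f 1 4 3
f 3 5 1
f 2 8 4
f 6 2 5
f 6 8 2
f 4 8 3
f 7 5 3
f 3 8 7
f 7 6 5
f 8 6 7
f 10 9 12
f 10 12 11
f 12 9 13
f 12 13 11
f 13 9 14
f 13 14 11
f 14 9 15
f 14 15 11
f 15 9 16
f 15 16 11
f 16 9 17
f 16 17 11
f 17 9 18
f 17 18 11
f 18 9 10
f 18 10 11
f 20 22 19
f 23 20 19
f 19 22 21
f 21 23 19
f 20 26 22
f 24 20 23
f 24 26 20
f 22 26 21
f 25 23 21
f 21 26 25
f 25 24 23
f 26 24 25



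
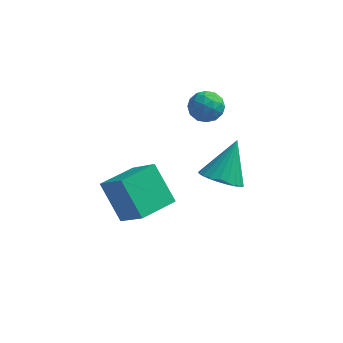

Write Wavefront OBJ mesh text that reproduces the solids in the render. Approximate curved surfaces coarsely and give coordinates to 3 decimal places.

v -1.486 3.138 1.336
v -0.754 3.042 1.822
v -1.286 1.838 0.778
v -0.554 1.742 1.264
v -1.346 1.752 1.655
v -1.469 2.556 2
v -0.571 2.324 0.6
v -0.694 3.128 0.945
v -0.189 2.539 1.367
v -0.668 2.186 2.019
v -1.372 2.694 0.581
v -1.851 2.341 1.233
v -1.138 3.204 1.628
v -0.902 1.676 0.972
v -1.368 1.682 1.202
v -0.938 1.625 1.488
v -1.558 2.918 1.733
v -1.128 2.862 2.018
v -1.476 2.104 1.92
v -0.912 2.018 0.582
v -0.482 1.962 0.867
v -1.102 3.255 1.112
v -0.672 3.198 1.398
v -0.564 2.776 0.68
v -0.375 2.852 1.646
v -0.257 2.088 1.318
v -0.267 2.43 0.928
v -0.34 2.903 1.13
v -0.657 2.645 2.029
v -0.539 1.88 1.701
v -1.004 1.886 1.932
v -1.077 2.359 2.134
v -0.324 2.349 1.762
v -1.501 3 0.899
v -1.383 2.235 0.571
v -0.963 2.521 0.466
v -1.036 2.994 0.668
v -1.783 2.792 1.282
v -1.665 2.028 0.954
v -1.7 1.977 1.47
v -1.773 2.45 1.672
v -1.716 2.531 0.838
v 0.669 -2.42 1.094
v 1.406 -3.056 1.397
v 1.091 -1.16 2.706
v 1.608 -2.813 1.155
v 1.666 -2.511 0.903
v 1.573 -2.194 0.68
v 1.342 -1.913 0.52
v 1.008 -1.708 0.448
v 0.623 -1.612 0.474
v 0.244 -1.639 0.594
v -0.069 -1.785 0.79
v -0.271 -2.028 1.033
v -0.329 -2.33 1.285
v -0.236 -2.646 1.508
v -0.005 -2.928 1.668
v 0.329 -3.133 1.74
v 0.714 -3.229 1.714
v 1.093 -3.202 1.594
v -4.16 -0.955 -4.617
v -5.333 -0.036 -3.012
v -3.024 0.616 -4.687
v -4.197 1.535 -3.082
v -2.943 -1.775 -3.258
v -4.116 -0.856 -1.653
v -1.807 -0.204 -3.328
v -2.98 0.715 -1.723
f 1 38 17
f 38 12 41
f 17 41 6
f 38 41 17
f 1 17 13
f 17 6 18
f 13 18 2
f 17 18 13
f 1 13 22
f 13 2 23
f 22 23 8
f 13 23 22
f 1 22 34
f 22 8 37
f 34 37 11
f 22 37 34
f 1 34 38
f 34 11 42
f 38 42 12
f 34 42 38
f 2 18 29
f 18 6 32
f 29 32 10
f 18 32 29
f 6 41 19
f 41 12 40
f 19 40 5
f 41 40 19
f 12 42 39
f 42 11 35
f 39 35 3
f 42 35 39
f 11 37 36
f 37 8 24
f 36 24 7
f 37 24 36
f 8 23 28
f 23 2 25
f 28 25 9
f 23 25 28
f 4 30 16
f 30 10 31
f 16 31 5
f 30 31 16
f 4 16 14
f 16 5 15
f 14 15 3
f 16 15 14
f 4 14 21
f 14 3 20
f 21 20 7
f 14 20 21
f 4 21 26
f 21 7 27
f 26 27 9
f 21 27 26
f 4 26 30
f 26 9 33
f 30 33 10
f 26 33 30
f 5 31 19
f 31 10 32
f 19 32 6
f 31 32 19
f 3 15 39
f 15 5 40
f 39 40 12
f 15 40 39
f 7 20 36
f 20 3 35
f 36 35 11
f 20 35 36
f 9 27 28
f 27 7 24
f 28 24 8
f 27 24 28
f 10 33 29
f 33 9 25
f 29 25 2
f 33 25 29
f 44 43 46
f 44 46 45
f 46 43 47
f 46 47 45
f 47 43 48
f 47 48 45
f 48 43 49
f 48 49 45
f 49 43 50
f 49 50 45
f 50 43 51
f 50 51 45
f 51 43 52
f 51 52 45
f 52 43 53
f 52 53 45
f 53 43 54
f 53 54 45
f 54 43 55
f 54 55 45
f 55 43 56
f 55 56 45
f 56 43 57
f 56 57 45
f 57 43 58
f 57 58 45
f 58 43 59
f 58 59 45
f 59 43 60
f 59 60 45
f 60 43 44
f 60 44 45
f 62 64 61
f 65 62 61
f 61 64 63
f 63 65 61
f 62 68 64
f 66 62 65
f 66 68 62
f 64 68 63
f 67 65 63
f 63 68 67
f 67 66 65
f 68 66 67



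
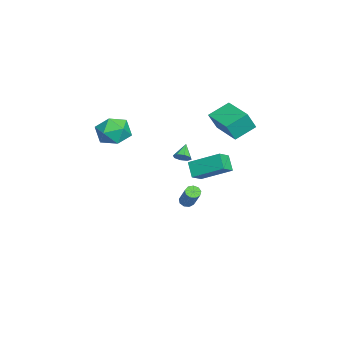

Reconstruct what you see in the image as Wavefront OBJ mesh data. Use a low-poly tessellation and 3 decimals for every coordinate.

v 2.97 1.093 1.176
v 3.769 0.618 1.706
v 3.402 2.935 2.177
v 4.201 2.46 2.706
v 3.699 1.38 0.334
v 4.498 0.905 0.863
v 4.131 3.222 1.334
v 4.93 2.747 1.864
v -2.011 0.096 -4.626
v -1.733 -0.323 -4.71
v -0.592 0.145 -3.278
v -0.869 0.564 -3.194
v -1.607 -0.057 -4.897
v -0.466 0.411 -3.466
v -1.67 0.28 -4.958
v -0.529 0.749 -3.526
v -1.893 0.532 -4.863
v -0.751 1 -3.431
v -2.17 0.579 -4.657
v -1.029 1.048 -3.225
v -2.373 0.401 -4.436
v -1.232 0.869 -3.005
v -2.407 0.079 -4.305
v -1.265 0.548 -2.873
v -2.255 -0.234 -4.323
v -1.113 0.234 -2.892
v -1.989 -0.393 -4.483
v -0.847 0.075 -3.052
v 0.487 2.063 3.045
v 0.885 1.567 4.247
v -0.253 3.229 3.771
v 0.145 2.733 4.973
v 2.255 3.247 2.947
v 2.653 2.751 4.149
v 1.515 4.413 3.673
v 1.913 3.917 4.875
v 3.123 0.235 1.755
v 3.49 0.384 2.151
v 2.297 0.385 2.465
v 3.353 0.718 1.92
v 3.081 0.769 1.593
v 2.834 0.507 1.36
v 2.756 0.086 1.359
v 2.894 -0.248 1.59
v 3.166 -0.299 1.917
v 3.413 -0.038 2.15
v 2.051 -2.809 2.937
v 2.755 -3.232 3.795
v 1.325 -4.568 2.665
v 2.029 -4.991 3.523
v 1.132 -4.262 3.797
v 1.58 -3.175 3.965
v 2.5 -4.625 2.495
v 2.948 -3.538 2.663
v 3.032 -4.355 3.522
v 2.187 -4.13 4.326
v 1.893 -3.67 2.134
v 1.048 -3.445 2.938
f 2 4 1
f 5 2 1
f 1 4 3
f 3 5 1
f 2 8 4
f 6 2 5
f 6 8 2
f 4 8 3
f 7 5 3
f 3 8 7
f 7 6 5
f 8 6 7
f 10 9 13
f 10 13 11
f 11 13 14
f 11 14 12
f 13 9 15
f 13 15 14
f 14 15 16
f 14 16 12
f 15 9 17
f 15 17 16
f 16 17 18
f 16 18 12
f 17 9 19
f 17 19 18
f 18 19 20
f 18 20 12
f 19 9 21
f 19 21 20
f 20 21 22
f 20 22 12
f 21 9 23
f 21 23 22
f 22 23 24
f 22 24 12
f 23 9 25
f 23 25 24
f 24 25 26
f 24 26 12
f 25 9 27
f 25 27 26
f 26 27 28
f 26 28 12
f 27 9 10
f 27 10 28
f 28 10 11
f 28 11 12
f 30 32 29
f 33 30 29
f 29 32 31
f 31 33 29
f 30 36 32
f 34 30 33
f 34 36 30
f 32 36 31
f 35 33 31
f 31 36 35
f 35 34 33
f 36 34 35
f 38 37 40
f 38 40 39
f 40 37 41
f 40 41 39
f 41 37 42
f 41 42 39
f 42 37 43
f 42 43 39
f 43 37 44
f 43 44 39
f 44 37 45
f 44 45 39
f 45 37 46
f 45 46 39
f 46 37 38
f 46 38 39
f 47 58 52
f 47 52 48
f 47 48 54
f 47 54 57
f 47 57 58
f 48 52 56
f 52 58 51
f 58 57 49
f 57 54 53
f 54 48 55
f 50 56 51
f 50 51 49
f 50 49 53
f 50 53 55
f 50 55 56
f 51 56 52
f 49 51 58
f 53 49 57
f 55 53 54
f 56 55 48



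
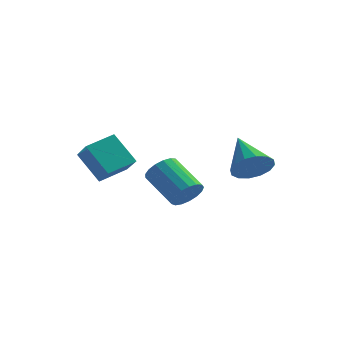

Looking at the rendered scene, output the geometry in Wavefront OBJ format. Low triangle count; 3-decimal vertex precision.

v -0.816 -1.588 -4.442
v -0.312 -1.32 -3.91
v -1.721 -0.665 -2.906
v -2.224 -0.932 -3.438
v -0.349 -1.035 -4.148
v -1.758 -0.38 -3.144
v -0.494 -0.877 -4.454
v -1.903 -0.222 -3.45
v -0.712 -0.882 -4.757
v -2.121 -0.226 -3.753
v -0.954 -1.048 -4.988
v -2.363 -0.393 -3.984
v -1.164 -1.338 -5.094
v -2.573 -0.682 -4.09
v -1.294 -1.685 -5.05
v -2.703 -1.03 -4.046
v -1.315 -2.01 -4.867
v -2.724 -1.354 -3.863
v -1.221 -2.238 -4.587
v -2.63 -1.583 -3.583
v -1.035 -2.317 -4.274
v -2.444 -1.662 -3.27
v -0.798 -2.229 -3.999
v -2.207 -1.574 -2.995
v -0.565 -1.994 -3.825
v -1.974 -1.339 -2.821
v -0.39 -1.666 -3.793
v -1.799 -1.011 -2.789
v 1.175 0.349 -3.317
v 1.948 0.663 -2.884
v 0.065 1.571 -2.223
v 1.891 0.956 -3.268
v 1.643 1.086 -3.666
v 1.269 1.019 -3.97
v 0.87 0.772 -4.099
v 0.552 0.412 -4.018
v 0.402 0.035 -3.75
v 0.459 -0.258 -3.366
v 0.707 -0.388 -2.968
v 1.081 -0.321 -2.664
v 1.48 -0.074 -2.535
v 1.797 0.286 -2.615
v -4.643 -3.549 -2.167
v -3.887 -4.326 -1.378
v -3.95 -2.473 -1.77
v -3.194 -3.25 -0.982
v -3.606 -3.77 -3.378
v -2.85 -4.547 -2.59
v -2.913 -2.694 -2.982
v -2.157 -3.471 -2.193
f 2 1 5
f 2 5 3
f 3 5 6
f 3 6 4
f 5 1 7
f 5 7 6
f 6 7 8
f 6 8 4
f 7 1 9
f 7 9 8
f 8 9 10
f 8 10 4
f 9 1 11
f 9 11 10
f 10 11 12
f 10 12 4
f 11 1 13
f 11 13 12
f 12 13 14
f 12 14 4
f 13 1 15
f 13 15 14
f 14 15 16
f 14 16 4
f 15 1 17
f 15 17 16
f 16 17 18
f 16 18 4
f 17 1 19
f 17 19 18
f 18 19 20
f 18 20 4
f 19 1 21
f 19 21 20
f 20 21 22
f 20 22 4
f 21 1 23
f 21 23 22
f 22 23 24
f 22 24 4
f 23 1 25
f 23 25 24
f 24 25 26
f 24 26 4
f 25 1 27
f 25 27 26
f 26 27 28
f 26 28 4
f 27 1 2
f 27 2 28
f 28 2 3
f 28 3 4
f 30 29 32
f 30 32 31
f 32 29 33
f 32 33 31
f 33 29 34
f 33 34 31
f 34 29 35
f 34 35 31
f 35 29 36
f 35 36 31
f 36 29 37
f 36 37 31
f 37 29 38
f 37 38 31
f 38 29 39
f 38 39 31
f 39 29 40
f 39 40 31
f 40 29 41
f 40 41 31
f 41 29 42
f 41 42 31
f 42 29 30
f 42 30 31
f 44 46 43
f 47 44 43
f 43 46 45
f 45 47 43
f 44 50 46
f 48 44 47
f 48 50 44
f 46 50 45
f 49 47 45
f 45 50 49
f 49 48 47
f 50 48 49



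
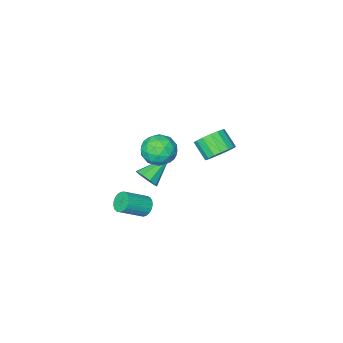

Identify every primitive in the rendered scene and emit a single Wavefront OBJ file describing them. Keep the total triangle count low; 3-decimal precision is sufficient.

v -3.834 2.432 0.588
v -3.021 2.862 1.095
v -3.013 1.757 2.019
v -3.826 1.328 1.512
v -3.423 3.054 1.328
v -3.415 1.949 2.252
v -3.919 3.103 1.392
v -3.911 1.998 2.315
v -4.395 2.999 1.271
v -4.388 1.894 2.194
v -4.743 2.765 0.994
v -4.736 1.66 1.917
v -4.883 2.455 0.624
v -4.875 1.35 1.547
v -4.782 2.14 0.246
v -4.775 1.035 1.169
v -4.464 1.891 -0.054
v -4.457 0.786 0.87
v -4.002 1.767 -0.206
v -3.994 0.662 0.717
v -3.501 1.795 -0.177
v -3.493 0.69 0.747
v -3.076 1.969 0.028
v -3.069 0.864 0.951
v -2.825 2.25 0.361
v -2.817 1.145 1.285
v -2.805 2.572 0.746
v -2.798 1.467 1.67
v -0.186 -0.299 -4.446
v 0.246 -0.163 -5.057
v 1.757 -0.506 -4.064
v 1.326 -0.641 -3.454
v 0.225 0.123 -4.926
v 1.736 -0.219 -3.934
v 0.133 0.337 -4.713
v 1.644 -0.005 -3.72
v -0.014 0.441 -4.453
v 1.497 0.099 -3.46
v -0.19 0.417 -4.192
v 1.321 0.075 -3.199
v -0.366 0.269 -3.975
v 1.145 -0.073 -2.983
v -0.511 0.023 -3.84
v 1 -0.319 -2.847
v -0.599 -0.279 -3.809
v 0.912 -0.621 -2.817
v -0.616 -0.584 -3.889
v 0.895 -0.926 -2.896
v -0.559 -0.84 -4.065
v 0.952 -1.182 -3.072
v -0.436 -1.003 -4.307
v 1.075 -1.345 -3.314
v -0.271 -1.043 -4.573
v 1.24 -1.386 -3.58
v -0.091 -0.956 -4.817
v 1.42 -1.298 -3.825
v 0.073 -0.754 -4.997
v 1.584 -1.096 -4.005
v 0.192 -0.474 -5.082
v 1.704 -0.816 -4.089
v 0.143 3.167 4.012
v 0.666 3.848 3.237
v 1.794 2.412 4.463
v 2.317 3.093 3.688
v 1.86 3.552 4.647
v 0.839 4.019 4.368
v 1.621 2.241 3.332
v 0.6 2.708 3.053
v 1.579 3.276 2.817
v 1.727 4.086 3.629
v 0.733 2.174 4.071
v 0.881 2.984 4.883
v 0.259 3.574 3.585
v 2.201 2.686 4.115
v 1.932 2.956 4.679
v 2.24 3.357 4.223
v 0.361 3.674 4.249
v 0.669 4.074 3.794
v 1.371 3.9 4.622
v 1.791 2.186 3.906
v 2.099 2.586 3.451
v 0.22 2.903 3.477
v 0.528 3.304 3.021
v 1.089 2.36 3.078
v 1.103 3.638 2.882
v 2.074 3.194 3.148
v 1.665 2.694 2.939
v 1.065 2.968 2.775
v 1.19 4.114 3.36
v 2.161 3.67 3.625
v 1.893 3.94 4.189
v 1.293 4.214 4.024
v 1.727 3.778 3.113
v 0.299 2.59 4.075
v 1.27 2.146 4.34
v 1.167 2.046 3.676
v 0.567 2.32 3.511
v 0.386 3.066 4.552
v 1.357 2.622 4.818
v 1.395 3.292 4.925
v 0.795 3.566 4.761
v 0.733 2.482 4.587
v 0.646 1.036 -0.462
v 1.063 0.678 0.173
v -1.206 0.944 0.702
v 1.071 1.25 0.23
v 0.88 1.721 -0.036
v 0.579 1.873 -0.502
v 0.31 1.633 -0.949
v 0.198 1.114 -1.169
v 0.296 0.558 -1.058
v 0.557 0.227 -0.668
v 0.86 0.274 -0.182
f 2 1 5
f 2 5 3
f 3 5 6
f 3 6 4
f 5 1 7
f 5 7 6
f 6 7 8
f 6 8 4
f 7 1 9
f 7 9 8
f 8 9 10
f 8 10 4
f 9 1 11
f 9 11 10
f 10 11 12
f 10 12 4
f 11 1 13
f 11 13 12
f 12 13 14
f 12 14 4
f 13 1 15
f 13 15 14
f 14 15 16
f 14 16 4
f 15 1 17
f 15 17 16
f 16 17 18
f 16 18 4
f 17 1 19
f 17 19 18
f 18 19 20
f 18 20 4
f 19 1 21
f 19 21 20
f 20 21 22
f 20 22 4
f 21 1 23
f 21 23 22
f 22 23 24
f 22 24 4
f 23 1 25
f 23 25 24
f 24 25 26
f 24 26 4
f 25 1 27
f 25 27 26
f 26 27 28
f 26 28 4
f 27 1 2
f 27 2 28
f 28 2 3
f 28 3 4
f 30 29 33
f 30 33 31
f 31 33 34
f 31 34 32
f 33 29 35
f 33 35 34
f 34 35 36
f 34 36 32
f 35 29 37
f 35 37 36
f 36 37 38
f 36 38 32
f 37 29 39
f 37 39 38
f 38 39 40
f 38 40 32
f 39 29 41
f 39 41 40
f 40 41 42
f 40 42 32
f 41 29 43
f 41 43 42
f 42 43 44
f 42 44 32
f 43 29 45
f 43 45 44
f 44 45 46
f 44 46 32
f 45 29 47
f 45 47 46
f 46 47 48
f 46 48 32
f 47 29 49
f 47 49 48
f 48 49 50
f 48 50 32
f 49 29 51
f 49 51 50
f 50 51 52
f 50 52 32
f 51 29 53
f 51 53 52
f 52 53 54
f 52 54 32
f 53 29 55
f 53 55 54
f 54 55 56
f 54 56 32
f 55 29 57
f 55 57 56
f 56 57 58
f 56 58 32
f 57 29 59
f 57 59 58
f 58 59 60
f 58 60 32
f 59 29 30
f 59 30 60
f 60 30 31
f 60 31 32
f 61 98 77
f 98 72 101
f 77 101 66
f 98 101 77
f 61 77 73
f 77 66 78
f 73 78 62
f 77 78 73
f 61 73 82
f 73 62 83
f 82 83 68
f 73 83 82
f 61 82 94
f 82 68 97
f 94 97 71
f 82 97 94
f 61 94 98
f 94 71 102
f 98 102 72
f 94 102 98
f 62 78 89
f 78 66 92
f 89 92 70
f 78 92 89
f 66 101 79
f 101 72 100
f 79 100 65
f 101 100 79
f 72 102 99
f 102 71 95
f 99 95 63
f 102 95 99
f 71 97 96
f 97 68 84
f 96 84 67
f 97 84 96
f 68 83 88
f 83 62 85
f 88 85 69
f 83 85 88
f 64 90 76
f 90 70 91
f 76 91 65
f 90 91 76
f 64 76 74
f 76 65 75
f 74 75 63
f 76 75 74
f 64 74 81
f 74 63 80
f 81 80 67
f 74 80 81
f 64 81 86
f 81 67 87
f 86 87 69
f 81 87 86
f 64 86 90
f 86 69 93
f 90 93 70
f 86 93 90
f 65 91 79
f 91 70 92
f 79 92 66
f 91 92 79
f 63 75 99
f 75 65 100
f 99 100 72
f 75 100 99
f 67 80 96
f 80 63 95
f 96 95 71
f 80 95 96
f 69 87 88
f 87 67 84
f 88 84 68
f 87 84 88
f 70 93 89
f 93 69 85
f 89 85 62
f 93 85 89
f 104 103 106
f 104 106 105
f 106 103 107
f 106 107 105
f 107 103 108
f 107 108 105
f 108 103 109
f 108 109 105
f 109 103 110
f 109 110 105
f 110 103 111
f 110 111 105
f 111 103 112
f 111 112 105
f 112 103 113
f 112 113 105
f 113 103 104
f 113 104 105



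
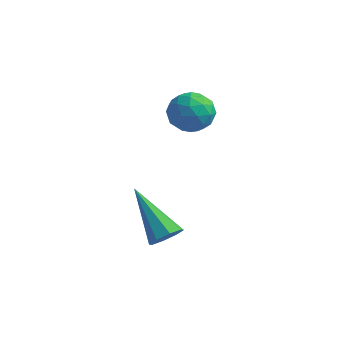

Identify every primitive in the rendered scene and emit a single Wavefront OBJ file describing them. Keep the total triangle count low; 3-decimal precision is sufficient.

v 1.285 0.385 2.762
v 1.704 1.082 2.593
v 2.136 0.118 3.767
v 2.555 0.815 3.598
v 1.788 0.858 3.915
v 1.262 1.023 3.293
v 2.578 0.177 3.067
v 2.052 0.342 2.445
v 2.503 0.954 2.781
v 2.015 1.374 3.305
v 1.825 -0.174 3.055
v 1.337 0.246 3.579
v 1.42 0.757 2.589
v 2.42 0.443 3.771
v 1.969 0.468 3.957
v 2.215 0.878 3.858
v 1.16 0.722 3.001
v 1.406 1.132 2.901
v 1.456 1 3.679
v 2.434 0.068 3.459
v 2.68 0.478 3.359
v 1.625 0.322 2.502
v 1.871 0.732 2.403
v 2.384 0.2 2.681
v 2.136 1.091 2.6
v 2.636 0.934 3.191
v 2.649 0.56 2.879
v 2.34 0.657 2.513
v 1.849 1.338 2.908
v 2.349 1.182 3.5
v 1.898 1.206 3.686
v 1.589 1.303 3.32
v 2.318 1.263 3.019
v 1.491 0.018 2.86
v 1.991 -0.138 3.452
v 2.251 -0.103 3.04
v 1.942 -0.006 2.674
v 1.204 0.266 3.169
v 1.704 0.109 3.76
v 1.5 0.543 3.847
v 1.191 0.64 3.481
v 1.522 -0.063 3.341
v 3.256 -3.228 0.23
v 3.669 -3.069 0.635
v 1.764 -2.612 1.51
v 3.564 -2.727 0.348
v 3.278 -2.678 -0.009
v 2.98 -2.952 -0.225
v 2.843 -3.387 -0.175
v 2.948 -3.73 0.113
v 3.234 -3.778 0.469
v 3.532 -3.504 0.686
f 1 38 17
f 38 12 41
f 17 41 6
f 38 41 17
f 1 17 13
f 17 6 18
f 13 18 2
f 17 18 13
f 1 13 22
f 13 2 23
f 22 23 8
f 13 23 22
f 1 22 34
f 22 8 37
f 34 37 11
f 22 37 34
f 1 34 38
f 34 11 42
f 38 42 12
f 34 42 38
f 2 18 29
f 18 6 32
f 29 32 10
f 18 32 29
f 6 41 19
f 41 12 40
f 19 40 5
f 41 40 19
f 12 42 39
f 42 11 35
f 39 35 3
f 42 35 39
f 11 37 36
f 37 8 24
f 36 24 7
f 37 24 36
f 8 23 28
f 23 2 25
f 28 25 9
f 23 25 28
f 4 30 16
f 30 10 31
f 16 31 5
f 30 31 16
f 4 16 14
f 16 5 15
f 14 15 3
f 16 15 14
f 4 14 21
f 14 3 20
f 21 20 7
f 14 20 21
f 4 21 26
f 21 7 27
f 26 27 9
f 21 27 26
f 4 26 30
f 26 9 33
f 30 33 10
f 26 33 30
f 5 31 19
f 31 10 32
f 19 32 6
f 31 32 19
f 3 15 39
f 15 5 40
f 39 40 12
f 15 40 39
f 7 20 36
f 20 3 35
f 36 35 11
f 20 35 36
f 9 27 28
f 27 7 24
f 28 24 8
f 27 24 28
f 10 33 29
f 33 9 25
f 29 25 2
f 33 25 29
f 44 43 46
f 44 46 45
f 46 43 47
f 46 47 45
f 47 43 48
f 47 48 45
f 48 43 49
f 48 49 45
f 49 43 50
f 49 50 45
f 50 43 51
f 50 51 45
f 51 43 52
f 51 52 45
f 52 43 44
f 52 44 45



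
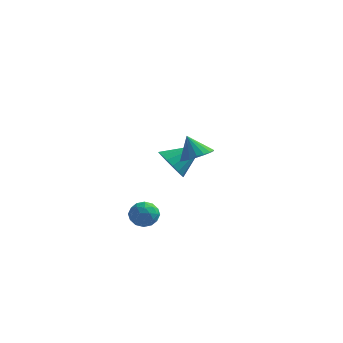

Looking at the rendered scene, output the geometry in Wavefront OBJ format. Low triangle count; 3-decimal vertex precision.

v 0.941 -0.523 -0.34
v 1.489 -0.057 -0.128
v 0.439 -0.377 0.64
v 1.269 0.148 -0.272
v 0.983 0.221 -0.429
v 0.689 0.146 -0.568
v 0.445 -0.061 -0.662
v 0.299 -0.36 -0.692
v 0.28 -0.691 -0.653
v 0.392 -0.988 -0.551
v 0.613 -1.194 -0.408
v 0.898 -1.266 -0.251
v 1.192 -1.191 -0.112
v 1.436 -0.984 -0.018
v 1.582 -0.685 0.013
v 1.601 -0.355 -0.027
v -1.463 2.729 -2.615
v -0.784 2.332 -3.009
v -0.337 3.691 -1.645
v -0.86 2.667 -3.253
v -1.074 3.016 -3.351
v -1.377 3.3 -3.28
v -1.7 3.453 -3.057
v -1.968 3.44 -2.733
v -2.121 3.265 -2.382
v -2.123 2.967 -2.084
v -1.974 2.614 -1.908
v -1.708 2.288 -1.894
v -1.385 2.063 -2.045
v -1.081 1.991 -2.327
v -0.864 2.088 -2.675
v -0.719 -2.252 -3.545
v -0.463 -1.926 -3.015
v -0.637 -3.194 -3.005
v -0.381 -2.868 -2.475
v -1.026 -2.781 -2.644
v -1.077 -2.199 -2.978
v -0.023 -2.921 -3.042
v -0.074 -2.339 -3.376
v -0.033 -2.339 -2.704
v -0.653 -2.253 -2.458
v -0.447 -2.867 -3.562
v -1.067 -2.781 -3.316
v -0.598 -2.006 -3.327
v -0.502 -3.114 -2.693
v -0.881 -3.062 -2.792
v -0.731 -2.871 -2.48
v -0.959 -2.167 -3.306
v -0.809 -1.975 -2.994
v -1.14 -2.477 -2.776
v -0.291 -3.145 -3.026
v -0.141 -2.953 -2.714
v -0.369 -2.249 -3.54
v -0.219 -2.058 -3.228
v 0.04 -2.643 -3.244
v -0.195 -2.058 -2.833
v -0.147 -2.611 -2.516
v 0.064 -2.643 -2.849
v 0.034 -2.301 -3.045
v -0.56 -2.007 -2.689
v -0.511 -2.56 -2.371
v -0.891 -2.509 -2.471
v -0.921 -2.167 -2.667
v -0.307 -2.25 -2.506
v -0.589 -2.56 -3.649
v -0.54 -3.113 -3.331
v -0.179 -2.953 -3.353
v -0.209 -2.611 -3.549
v -0.953 -2.509 -3.504
v -0.905 -3.062 -3.187
v -1.134 -2.819 -2.975
v -1.164 -2.477 -3.171
v -0.793 -2.87 -3.514
f 2 1 4
f 2 4 3
f 4 1 5
f 4 5 3
f 5 1 6
f 5 6 3
f 6 1 7
f 6 7 3
f 7 1 8
f 7 8 3
f 8 1 9
f 8 9 3
f 9 1 10
f 9 10 3
f 10 1 11
f 10 11 3
f 11 1 12
f 11 12 3
f 12 1 13
f 12 13 3
f 13 1 14
f 13 14 3
f 14 1 15
f 14 15 3
f 15 1 16
f 15 16 3
f 16 1 2
f 16 2 3
f 18 17 20
f 18 20 19
f 20 17 21
f 20 21 19
f 21 17 22
f 21 22 19
f 22 17 23
f 22 23 19
f 23 17 24
f 23 24 19
f 24 17 25
f 24 25 19
f 25 17 26
f 25 26 19
f 26 17 27
f 26 27 19
f 27 17 28
f 27 28 19
f 28 17 29
f 28 29 19
f 29 17 30
f 29 30 19
f 30 17 31
f 30 31 19
f 31 17 18
f 31 18 19
f 32 69 48
f 69 43 72
f 48 72 37
f 69 72 48
f 32 48 44
f 48 37 49
f 44 49 33
f 48 49 44
f 32 44 53
f 44 33 54
f 53 54 39
f 44 54 53
f 32 53 65
f 53 39 68
f 65 68 42
f 53 68 65
f 32 65 69
f 65 42 73
f 69 73 43
f 65 73 69
f 33 49 60
f 49 37 63
f 60 63 41
f 49 63 60
f 37 72 50
f 72 43 71
f 50 71 36
f 72 71 50
f 43 73 70
f 73 42 66
f 70 66 34
f 73 66 70
f 42 68 67
f 68 39 55
f 67 55 38
f 68 55 67
f 39 54 59
f 54 33 56
f 59 56 40
f 54 56 59
f 35 61 47
f 61 41 62
f 47 62 36
f 61 62 47
f 35 47 45
f 47 36 46
f 45 46 34
f 47 46 45
f 35 45 52
f 45 34 51
f 52 51 38
f 45 51 52
f 35 52 57
f 52 38 58
f 57 58 40
f 52 58 57
f 35 57 61
f 57 40 64
f 61 64 41
f 57 64 61
f 36 62 50
f 62 41 63
f 50 63 37
f 62 63 50
f 34 46 70
f 46 36 71
f 70 71 43
f 46 71 70
f 38 51 67
f 51 34 66
f 67 66 42
f 51 66 67
f 40 58 59
f 58 38 55
f 59 55 39
f 58 55 59
f 41 64 60
f 64 40 56
f 60 56 33
f 64 56 60



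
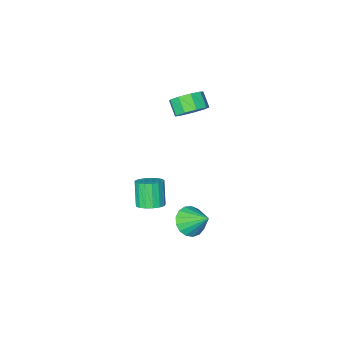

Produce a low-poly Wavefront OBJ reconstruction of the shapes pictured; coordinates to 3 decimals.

v 0.246 0.35 -2.489
v 0.798 0.775 -2.139
v 0.446 0.115 -0.781
v -0.106 -0.31 -1.131
v 0.493 0.988 -2.115
v 0.141 0.329 -0.757
v 0.131 1.055 -2.176
v -0.221 0.395 -0.818
v -0.205 0.96 -2.309
v -0.557 0.301 -0.951
v -0.437 0.726 -2.483
v -0.789 0.066 -1.126
v -0.513 0.405 -2.659
v -0.865 -0.254 -1.301
v -0.415 0.072 -2.795
v -0.767 -0.588 -1.438
v -0.166 -0.198 -2.862
v -0.518 -0.857 -1.504
v 0.178 -0.342 -2.843
v -0.174 -1.002 -1.485
v 0.538 -0.328 -2.742
v 0.186 -0.987 -1.385
v 0.83 -0.158 -2.584
v 0.478 -0.818 -1.226
v 0.989 0.128 -2.404
v 0.637 -0.532 -1.046
v 0.977 0.464 -2.244
v 0.625 -0.195 -0.886
v -1.811 1.021 -4.41
v -1.145 1.58 -4.84
v -2.149 2.239 -3.35
v -1.535 1.674 -5.072
v -1.989 1.618 -5.153
v -2.402 1.425 -5.064
v -2.679 1.14 -4.825
v -2.758 0.828 -4.491
v -2.62 0.559 -4.138
v -2.296 0.397 -3.847
v -1.861 0.377 -3.686
v -1.415 0.505 -3.69
v -1.059 0.751 -3.86
v -0.876 1.059 -4.155
v -0.907 1.358 -4.509
v -3.482 -1.41 2.232
v -2.528 -1.469 2.325
v -2.644 -2.228 3.041
v -3.598 -2.17 2.948
v -2.769 -1.03 2.751
v -2.885 -1.79 3.467
v -3.343 -0.77 2.934
v -3.46 -1.529 3.65
v -3.983 -0.809 2.788
v -4.099 -1.568 3.504
v -4.388 -1.13 2.383
v -4.504 -1.889 3.099
v -4.369 -1.582 1.907
v -4.485 -2.341 2.623
v -3.935 -1.953 1.583
v -4.051 -2.713 2.299
v -3.289 -2.071 1.563
v -3.405 -2.83 2.279
v -2.734 -1.88 1.856
v -2.85 -2.639 2.572
f 2 1 5
f 2 5 3
f 3 5 6
f 3 6 4
f 5 1 7
f 5 7 6
f 6 7 8
f 6 8 4
f 7 1 9
f 7 9 8
f 8 9 10
f 8 10 4
f 9 1 11
f 9 11 10
f 10 11 12
f 10 12 4
f 11 1 13
f 11 13 12
f 12 13 14
f 12 14 4
f 13 1 15
f 13 15 14
f 14 15 16
f 14 16 4
f 15 1 17
f 15 17 16
f 16 17 18
f 16 18 4
f 17 1 19
f 17 19 18
f 18 19 20
f 18 20 4
f 19 1 21
f 19 21 20
f 20 21 22
f 20 22 4
f 21 1 23
f 21 23 22
f 22 23 24
f 22 24 4
f 23 1 25
f 23 25 24
f 24 25 26
f 24 26 4
f 25 1 27
f 25 27 26
f 26 27 28
f 26 28 4
f 27 1 2
f 27 2 28
f 28 2 3
f 28 3 4
f 30 29 32
f 30 32 31
f 32 29 33
f 32 33 31
f 33 29 34
f 33 34 31
f 34 29 35
f 34 35 31
f 35 29 36
f 35 36 31
f 36 29 37
f 36 37 31
f 37 29 38
f 37 38 31
f 38 29 39
f 38 39 31
f 39 29 40
f 39 40 31
f 40 29 41
f 40 41 31
f 41 29 42
f 41 42 31
f 42 29 43
f 42 43 31
f 43 29 30
f 43 30 31
f 45 44 48
f 45 48 46
f 46 48 49
f 46 49 47
f 48 44 50
f 48 50 49
f 49 50 51
f 49 51 47
f 50 44 52
f 50 52 51
f 51 52 53
f 51 53 47
f 52 44 54
f 52 54 53
f 53 54 55
f 53 55 47
f 54 44 56
f 54 56 55
f 55 56 57
f 55 57 47
f 56 44 58
f 56 58 57
f 57 58 59
f 57 59 47
f 58 44 60
f 58 60 59
f 59 60 61
f 59 61 47
f 60 44 62
f 60 62 61
f 61 62 63
f 61 63 47
f 62 44 45
f 62 45 63
f 63 45 46
f 63 46 47



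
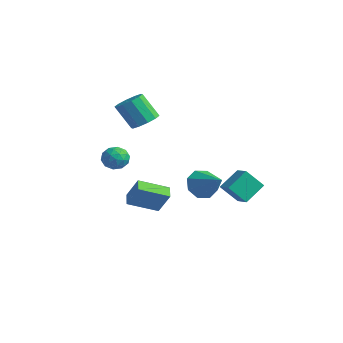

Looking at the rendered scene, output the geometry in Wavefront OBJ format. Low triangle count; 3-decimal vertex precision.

v -2.003 -1.983 0.472
v -1.39 -1.606 0.886
v -1.31 -3.134 0.494
v -0.697 -2.757 0.908
v -1.428 -2.89 1.279
v -1.856 -2.179 1.266
v -0.844 -2.561 0.114
v -1.272 -1.85 0.101
v -0.674 -1.963 0.665
v -1.034 -2.166 1.385
v -1.666 -2.574 -0.005
v -2.026 -2.777 0.715
v -1.758 -1.694 0.677
v -0.942 -3.046 0.703
v -1.372 -3.125 0.921
v -1.011 -2.903 1.165
v -2.032 -2.031 0.9
v -1.671 -1.809 1.144
v -1.693 -2.564 1.375
v -1.029 -2.931 0.236
v -0.668 -2.709 0.48
v -1.689 -1.837 0.215
v -1.328 -1.615 0.459
v -1.007 -2.176 0.005
v -0.976 -1.681 0.791
v -0.568 -2.358 0.804
v -0.655 -2.243 0.337
v -0.907 -1.825 0.329
v -1.188 -1.801 1.214
v -0.78 -2.478 1.227
v -1.21 -2.556 1.445
v -1.462 -2.138 1.437
v -0.767 -2.011 1.084
v -1.92 -2.262 0.153
v -1.512 -2.939 0.166
v -1.238 -2.602 -0.057
v -1.49 -2.184 -0.065
v -2.132 -2.382 0.576
v -1.724 -3.059 0.589
v -1.793 -2.915 1.051
v -2.045 -2.497 1.043
v -1.933 -2.729 0.296
v 3.082 0.198 -0.327
v 3.478 -0.398 -1.025
v 4.758 0.242 0.587
v 3.552 0.344 -1.197
v 3.35 1 -0.859
v 2.991 1.187 -0.21
v 2.685 0.794 0.371
v 2.611 0.052 0.544
v 2.813 -0.605 0.206
v 3.172 -0.791 -0.444
v -2.061 0.915 -4.487
v -2.795 -0.722 -3.776
v -2.753 1.368 -4.157
v -3.487 -0.269 -3.446
v -1.253 1.149 -3.114
v -1.987 -0.488 -2.403
v -1.945 1.602 -2.784
v -2.679 -0.035 -2.073
v 3.649 1.493 -0.72
v 3.559 2.727 0.18
v 2.656 1.662 -1.051
v 2.566 2.896 -0.151
v 4.154 2.324 -1.809
v 4.064 3.558 -0.909
v 3.161 2.493 -2.14
v 3.071 3.727 -1.24
v -2.14 0.115 2.583
v -1.385 0.286 3.042
v -2.166 -0.283 4.537
v -2.92 -0.455 4.077
v -1.7 0.745 3.052
v -2.481 0.175 4.547
v -2.183 0.962 2.882
v -2.964 0.393 4.377
v -2.65 0.856 2.598
v -3.431 0.287 4.093
v -2.921 0.466 2.308
v -3.702 -0.103 3.803
v -2.894 -0.057 2.123
v -3.675 -0.626 3.618
v -2.579 -0.515 2.113
v -3.36 -1.085 3.608
v -2.096 -0.733 2.283
v -2.877 -1.302 3.778
v -1.629 -0.627 2.567
v -2.41 -1.196 4.062
v -1.358 -0.237 2.857
v -2.139 -0.806 4.352
f 1 38 17
f 38 12 41
f 17 41 6
f 38 41 17
f 1 17 13
f 17 6 18
f 13 18 2
f 17 18 13
f 1 13 22
f 13 2 23
f 22 23 8
f 13 23 22
f 1 22 34
f 22 8 37
f 34 37 11
f 22 37 34
f 1 34 38
f 34 11 42
f 38 42 12
f 34 42 38
f 2 18 29
f 18 6 32
f 29 32 10
f 18 32 29
f 6 41 19
f 41 12 40
f 19 40 5
f 41 40 19
f 12 42 39
f 42 11 35
f 39 35 3
f 42 35 39
f 11 37 36
f 37 8 24
f 36 24 7
f 37 24 36
f 8 23 28
f 23 2 25
f 28 25 9
f 23 25 28
f 4 30 16
f 30 10 31
f 16 31 5
f 30 31 16
f 4 16 14
f 16 5 15
f 14 15 3
f 16 15 14
f 4 14 21
f 14 3 20
f 21 20 7
f 14 20 21
f 4 21 26
f 21 7 27
f 26 27 9
f 21 27 26
f 4 26 30
f 26 9 33
f 30 33 10
f 26 33 30
f 5 31 19
f 31 10 32
f 19 32 6
f 31 32 19
f 3 15 39
f 15 5 40
f 39 40 12
f 15 40 39
f 7 20 36
f 20 3 35
f 36 35 11
f 20 35 36
f 9 27 28
f 27 7 24
f 28 24 8
f 27 24 28
f 10 33 29
f 33 9 25
f 29 25 2
f 33 25 29
f 44 43 46
f 44 46 45
f 46 43 47
f 46 47 45
f 47 43 48
f 47 48 45
f 48 43 49
f 48 49 45
f 49 43 50
f 49 50 45
f 50 43 51
f 50 51 45
f 51 43 52
f 51 52 45
f 52 43 44
f 52 44 45
f 54 56 53
f 57 54 53
f 53 56 55
f 55 57 53
f 54 60 56
f 58 54 57
f 58 60 54
f 56 60 55
f 59 57 55
f 55 60 59
f 59 58 57
f 60 58 59
f 62 64 61
f 65 62 61
f 61 64 63
f 63 65 61
f 62 68 64
f 66 62 65
f 66 68 62
f 64 68 63
f 67 65 63
f 63 68 67
f 67 66 65
f 68 66 67
f 70 69 73
f 70 73 71
f 71 73 74
f 71 74 72
f 73 69 75
f 73 75 74
f 74 75 76
f 74 76 72
f 75 69 77
f 75 77 76
f 76 77 78
f 76 78 72
f 77 69 79
f 77 79 78
f 78 79 80
f 78 80 72
f 79 69 81
f 79 81 80
f 80 81 82
f 80 82 72
f 81 69 83
f 81 83 82
f 82 83 84
f 82 84 72
f 83 69 85
f 83 85 84
f 84 85 86
f 84 86 72
f 85 69 87
f 85 87 86
f 86 87 88
f 86 88 72
f 87 69 89
f 87 89 88
f 88 89 90
f 88 90 72
f 89 69 70
f 89 70 90
f 90 70 71
f 90 71 72



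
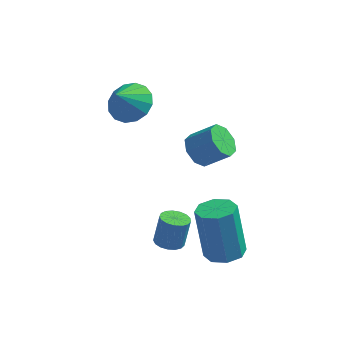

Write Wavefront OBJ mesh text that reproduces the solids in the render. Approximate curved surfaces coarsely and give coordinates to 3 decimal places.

v 1.401 2.911 0.72
v 1.85 2.966 0.16
v 2.768 3.003 0.9
v 2.319 2.949 1.46
v 1.682 3.457 0.344
v 2.6 3.494 1.084
v 1.349 3.629 0.748
v 2.267 3.666 1.488
v 1.047 3.381 1.136
v 1.965 3.418 1.876
v 0.952 2.857 1.28
v 1.87 2.894 2.02
v 1.12 2.366 1.096
v 2.038 2.403 1.836
v 1.453 2.194 0.692
v 2.371 2.231 1.432
v 1.755 2.442 0.304
v 2.673 2.479 1.044
v 3.291 -1.362 -0.585
v 3.973 -1.12 -0.489
v 3.571 -0.776 1.501
v 2.889 -1.018 1.405
v 3.62 -0.712 -0.632
v 3.217 -0.367 1.359
v 3.074 -0.685 -0.747
v 2.671 -0.34 1.244
v 2.655 -1.054 -0.767
v 2.252 -0.709 1.223
v 2.609 -1.604 -0.681
v 2.207 -1.26 1.309
v 2.963 -2.013 -0.539
v 2.56 -1.668 1.452
v 3.509 -2.04 -0.424
v 3.106 -1.695 1.567
v 3.928 -1.671 -0.403
v 3.525 -1.326 1.587
v -0.911 2.517 3.269
v -0.183 2.737 3.692
v -1.249 1.863 4.191
v -0.484 3.053 3.806
v -0.899 3.225 3.775
v -1.318 3.207 3.609
v -1.627 3.004 3.352
v -1.744 2.671 3.073
v -1.638 2.297 2.846
v -1.338 1.981 2.732
v -0.922 1.81 2.763
v -0.504 1.827 2.929
v -0.195 2.03 3.186
v -0.077 2.363 3.465
v 1.292 -1.028 -0.793
v 1.584 -0.598 -0.941
v 1.74 -0.323 0.165
v 1.448 -0.752 0.313
v 1.342 -0.508 -0.929
v 1.498 -0.232 0.176
v 1.089 -0.536 -0.886
v 1.245 -0.261 0.219
v 0.882 -0.677 -0.822
v 1.038 -0.402 0.284
v 0.769 -0.899 -0.751
v 0.925 -0.624 0.355
v 0.776 -1.15 -0.689
v 0.932 -0.874 0.416
v 0.901 -1.373 -0.652
v 1.058 -1.097 0.454
v 1.116 -1.517 -0.646
v 1.272 -1.241 0.459
v 1.371 -1.548 -0.674
v 1.527 -1.273 0.431
v 1.608 -1.461 -0.73
v 1.764 -1.186 0.376
v 1.772 -1.274 -0.799
v 1.928 -0.999 0.306
v 1.827 -1.031 -0.868
v 1.983 -0.756 0.238
v 1.759 -0.787 -0.919
v 1.915 -0.512 0.187
f 2 1 5
f 2 5 3
f 3 5 6
f 3 6 4
f 5 1 7
f 5 7 6
f 6 7 8
f 6 8 4
f 7 1 9
f 7 9 8
f 8 9 10
f 8 10 4
f 9 1 11
f 9 11 10
f 10 11 12
f 10 12 4
f 11 1 13
f 11 13 12
f 12 13 14
f 12 14 4
f 13 1 15
f 13 15 14
f 14 15 16
f 14 16 4
f 15 1 17
f 15 17 16
f 16 17 18
f 16 18 4
f 17 1 2
f 17 2 18
f 18 2 3
f 18 3 4
f 20 19 23
f 20 23 21
f 21 23 24
f 21 24 22
f 23 19 25
f 23 25 24
f 24 25 26
f 24 26 22
f 25 19 27
f 25 27 26
f 26 27 28
f 26 28 22
f 27 19 29
f 27 29 28
f 28 29 30
f 28 30 22
f 29 19 31
f 29 31 30
f 30 31 32
f 30 32 22
f 31 19 33
f 31 33 32
f 32 33 34
f 32 34 22
f 33 19 35
f 33 35 34
f 34 35 36
f 34 36 22
f 35 19 20
f 35 20 36
f 36 20 21
f 36 21 22
f 38 37 40
f 38 40 39
f 40 37 41
f 40 41 39
f 41 37 42
f 41 42 39
f 42 37 43
f 42 43 39
f 43 37 44
f 43 44 39
f 44 37 45
f 44 45 39
f 45 37 46
f 45 46 39
f 46 37 47
f 46 47 39
f 47 37 48
f 47 48 39
f 48 37 49
f 48 49 39
f 49 37 50
f 49 50 39
f 50 37 38
f 50 38 39
f 52 51 55
f 52 55 53
f 53 55 56
f 53 56 54
f 55 51 57
f 55 57 56
f 56 57 58
f 56 58 54
f 57 51 59
f 57 59 58
f 58 59 60
f 58 60 54
f 59 51 61
f 59 61 60
f 60 61 62
f 60 62 54
f 61 51 63
f 61 63 62
f 62 63 64
f 62 64 54
f 63 51 65
f 63 65 64
f 64 65 66
f 64 66 54
f 65 51 67
f 65 67 66
f 66 67 68
f 66 68 54
f 67 51 69
f 67 69 68
f 68 69 70
f 68 70 54
f 69 51 71
f 69 71 70
f 70 71 72
f 70 72 54
f 71 51 73
f 71 73 72
f 72 73 74
f 72 74 54
f 73 51 75
f 73 75 74
f 74 75 76
f 74 76 54
f 75 51 77
f 75 77 76
f 76 77 78
f 76 78 54
f 77 51 52
f 77 52 78
f 78 52 53
f 78 53 54

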